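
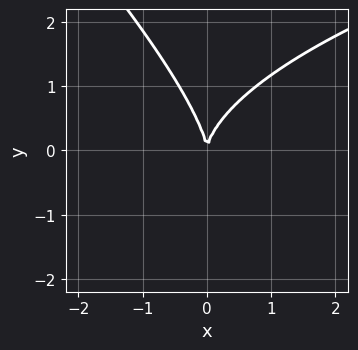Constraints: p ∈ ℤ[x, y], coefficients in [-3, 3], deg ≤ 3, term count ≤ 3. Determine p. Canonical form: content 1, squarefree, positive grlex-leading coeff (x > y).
(a) The degree is 3 — no degree-2 curve has this shape.
(b) From the axis intercepts and sections: it meets the x-axis at x = 0 (among the integer gridlines); it meets the y-axis at y = 0 (among the integer gridlines).
(c) Putting this together gives p.

x*y^2 + y^3 - 3*x^2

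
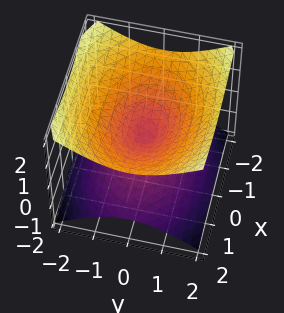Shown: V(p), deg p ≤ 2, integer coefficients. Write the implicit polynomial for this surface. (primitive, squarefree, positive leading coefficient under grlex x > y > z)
x^2 + 2*y^2 - 3*z^2

Degree: two nappes meeting at a single point; a quadric, so deg p = 2.
Symmetries: the z ↦ −z reflection is a symmetry, so z appears only in even powers; it's symmetric under y → −y, forcing even powers of y; mirror symmetry x ↦ −x ⇒ only even powers of x.
Reading off the gridlines: it meets the z-axis at z = 0 (among the integer gridlines); it crosses the y-axis at the gridline y = 0.
Matching integer coefficients to the picture gives p.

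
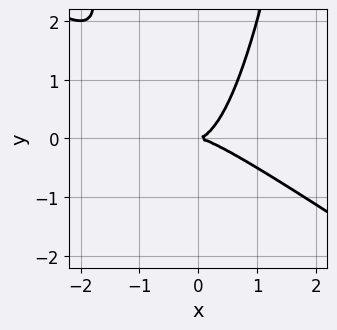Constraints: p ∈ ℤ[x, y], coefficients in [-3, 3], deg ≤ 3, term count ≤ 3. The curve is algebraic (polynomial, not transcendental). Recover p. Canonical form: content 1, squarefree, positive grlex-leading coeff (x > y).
2*x^3 + 3*x^2*y - 2*y^2

1. deg p = 3. A generic line meets the curve in up to 3 points.
2. Against the integer gridlines: it crosses the x-axis at the gridline x = 0; it meets the y-axis at y = 0 (among the integer gridlines).
3. Solving for integer coefficients yields p as stated.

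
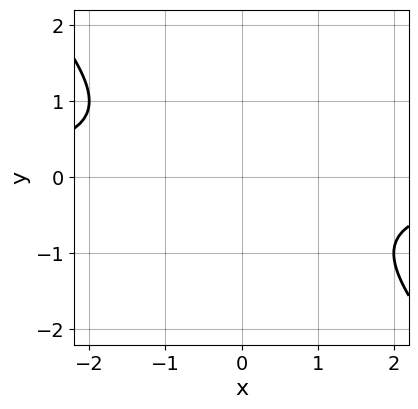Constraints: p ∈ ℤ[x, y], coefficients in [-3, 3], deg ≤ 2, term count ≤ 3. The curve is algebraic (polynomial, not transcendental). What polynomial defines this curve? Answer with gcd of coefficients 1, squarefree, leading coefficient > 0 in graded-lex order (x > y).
x*y + y^2 + 1

(a) The degree is 2 — the shape is more complex than any degree-1 curve.
(b) From the axis intercepts and sections: the curve avoids every integer y-axis point in the box; no x-intercept at any integer in the box.
(c) Solving for integer coefficients yields p as stated.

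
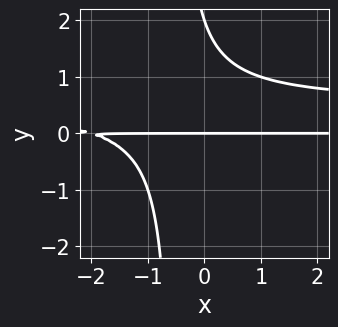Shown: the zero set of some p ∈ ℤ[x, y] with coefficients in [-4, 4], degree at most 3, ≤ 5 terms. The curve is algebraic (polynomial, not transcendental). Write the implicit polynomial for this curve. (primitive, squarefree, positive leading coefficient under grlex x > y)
2*x*y^2 - x*y + y^2 - 2*y

deg p = 3. A generic line meets the curve in up to 3 points.
Reading off the gridlines: among the integer gridlines, it crosses the y-axis at y ∈ {0, 2}; every point of the x-axis in the box is on the curve.
Solving for integer coefficients yields p as stated.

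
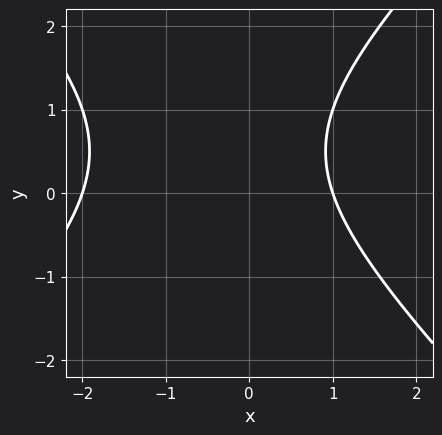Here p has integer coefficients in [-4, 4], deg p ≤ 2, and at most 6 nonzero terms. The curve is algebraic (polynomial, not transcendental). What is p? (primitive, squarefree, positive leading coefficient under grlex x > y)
(a) deg p = 2. A generic line meets the curve in up to 2 points.
(b) From the axis intercepts and sections: among the integer gridlines, it crosses the x-axis at x ∈ {-2, 1}; it misses every integer gridline on the y-axis.
(c) Putting this together gives p.

x^2 - y^2 + x + y - 2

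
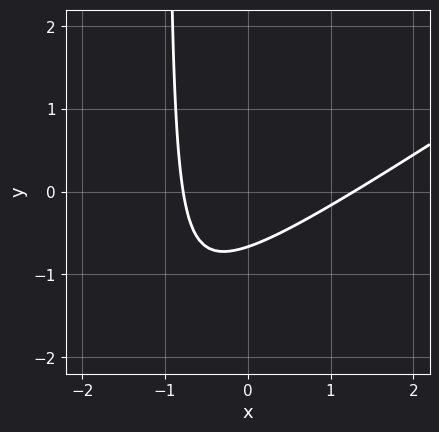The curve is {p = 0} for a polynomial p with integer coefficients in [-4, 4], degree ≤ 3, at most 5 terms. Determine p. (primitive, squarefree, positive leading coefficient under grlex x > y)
2*x^2 - 3*x*y - x - 3*y - 2

Degree: the shape is more complex than any degree-1 curve, so deg p = 2.
Putting this together gives p.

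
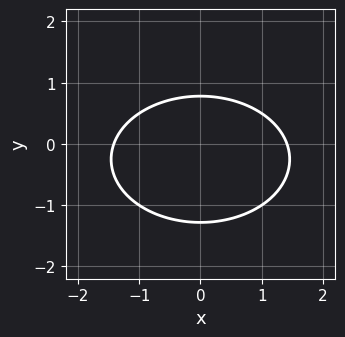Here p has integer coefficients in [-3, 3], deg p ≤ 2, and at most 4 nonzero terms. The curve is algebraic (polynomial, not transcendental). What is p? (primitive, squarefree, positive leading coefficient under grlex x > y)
(a) Degree: the shape is more complex than any degree-1 curve, so deg p = 2.
(b) Symmetries: mirror symmetry x ↦ −x ⇒ only even powers of x.
(c) Together with the visible shape, these determine p as stated.

x^2 + 2*y^2 + y - 2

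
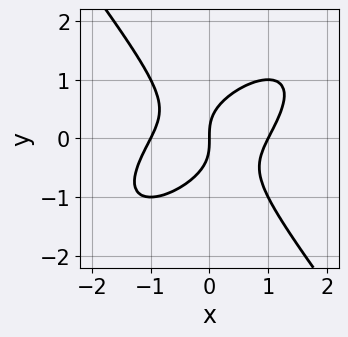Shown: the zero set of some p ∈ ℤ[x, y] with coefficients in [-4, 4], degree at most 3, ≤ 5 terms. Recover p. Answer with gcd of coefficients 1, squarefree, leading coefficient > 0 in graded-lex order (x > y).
x^3 - x^2*y + y^3 - x

(a) deg p = 3. No degree-2 curve has this shape.
(b) Checking where it meets the axes: it meets the y-axis at y = 0 (among the integer gridlines); among the integer gridlines, it crosses the x-axis at x ∈ {-1, 0, 1}.
(c) These observations pin down the coefficients.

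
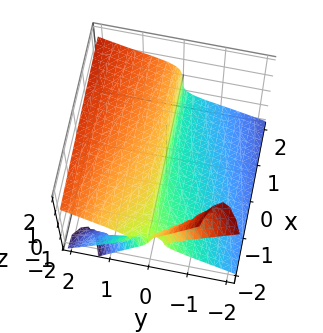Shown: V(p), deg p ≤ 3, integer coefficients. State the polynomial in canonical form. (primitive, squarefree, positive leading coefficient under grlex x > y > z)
y^3 - 2*y*z^2 - z^3 + x*y + 2*y

1. Degree: a generic line meets the surface in up to 3 points, so deg p = 3.
2. Against the integer gridlines: the visible x-axis segment lies entirely on the surface; one y-axis crossing is at y = 0; it crosses the z-axis at the gridline z = 0.
3. Solving for integer coefficients yields p as stated.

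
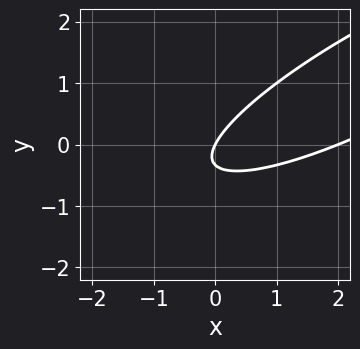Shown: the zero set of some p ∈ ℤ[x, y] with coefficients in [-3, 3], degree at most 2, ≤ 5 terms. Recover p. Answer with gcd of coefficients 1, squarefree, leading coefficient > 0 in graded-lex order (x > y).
deg p = 2.
Checking where it meets the axes: the x-axis gridline crossings are at x ∈ {0, 2}; it meets the y-axis at y = 0 (among the integer gridlines).
Assembling these constraints gives the stated polynomial.

x^2 - 3*x*y + 3*y^2 - 2*x + y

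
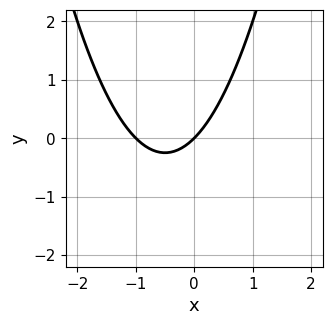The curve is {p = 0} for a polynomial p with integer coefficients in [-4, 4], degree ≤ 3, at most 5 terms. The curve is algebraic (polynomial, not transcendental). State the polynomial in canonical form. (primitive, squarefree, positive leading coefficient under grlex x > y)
1. deg p = 2. The shape is more complex than any degree-1 curve.
2. Reading off the gridlines: the x-axis gridline crossings are at x ∈ {-1, 0}; it meets the y-axis at y = 0 (among the integer gridlines).
3. Together with the visible shape, these determine p as stated.

x^2 + x - y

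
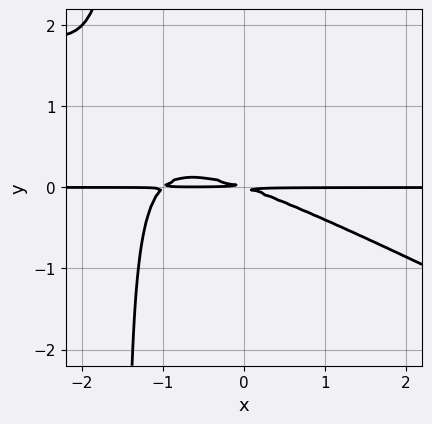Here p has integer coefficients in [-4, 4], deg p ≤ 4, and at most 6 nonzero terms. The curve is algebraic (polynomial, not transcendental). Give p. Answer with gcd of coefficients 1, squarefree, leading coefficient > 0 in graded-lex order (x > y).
(a) Degree: no degree-2 curve has this shape, so deg p = 3.
(b) From the axis intercepts and sections: every point of the x-axis in the box is on the curve.
(c) Assembling these constraints gives the stated polynomial.

x^2*y + 2*x*y^2 + x*y + 3*y^2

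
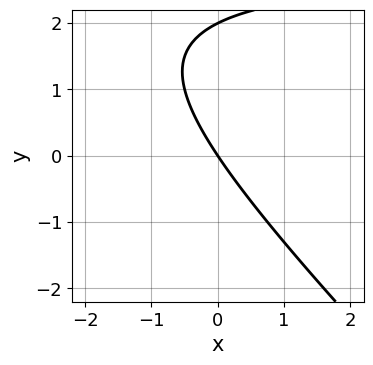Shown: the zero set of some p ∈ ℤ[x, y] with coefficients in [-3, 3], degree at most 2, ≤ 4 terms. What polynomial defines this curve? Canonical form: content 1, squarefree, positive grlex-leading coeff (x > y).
x*y + y^2 - 3*x - 2*y

deg p = 2. A generic line meets the curve in up to 2 points.
Observable constraints: it crosses the x-axis at the gridline x = 0; the y-axis gridline crossings are at y ∈ {0, 2}.
The integer polynomial consistent with all of this is the stated p.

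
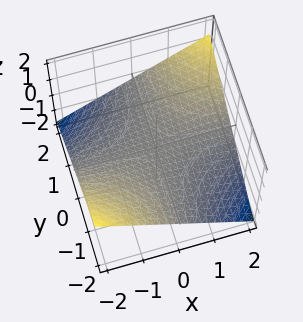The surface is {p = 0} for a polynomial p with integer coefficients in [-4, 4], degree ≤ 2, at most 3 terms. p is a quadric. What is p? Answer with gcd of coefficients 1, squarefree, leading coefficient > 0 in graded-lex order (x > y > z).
The degree is 2 — a saddle surface; a quadric.
From the visible intercepts: every point of the x-axis in the box is on the surface; it crosses the z-axis at the gridline z = 0.
Together with the visible shape, these determine p as stated.

x*y - 3*z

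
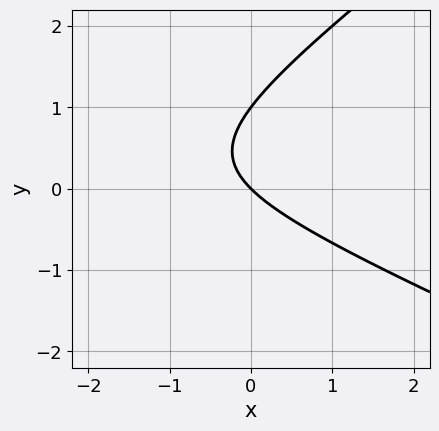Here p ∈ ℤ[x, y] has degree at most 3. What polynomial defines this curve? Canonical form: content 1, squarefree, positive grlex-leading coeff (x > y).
x^2 + x*y - 3*y^2 + 3*x + 3*y

1. deg p = 2. The shape is more complex than any degree-1 curve.
2. Against the integer gridlines: one x-axis crossing is at x = 0; among the integer gridlines, it crosses the y-axis at y ∈ {0, 1}.
3. The integer polynomial consistent with all of this is the stated p.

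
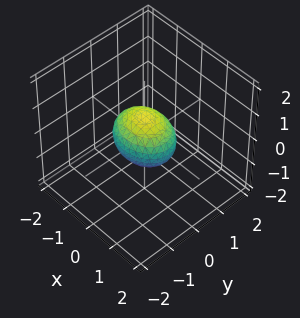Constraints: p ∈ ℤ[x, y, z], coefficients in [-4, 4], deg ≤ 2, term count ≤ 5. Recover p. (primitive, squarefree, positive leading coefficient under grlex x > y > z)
(a) The degree is 2 — bounded and convex; a quadric.
(b) Symmetries: mirror symmetry x ↦ −x ⇒ only even powers of x; mirror symmetry y ↦ −y ⇒ only even powers of y; it's symmetric under z → −z, forcing even powers of z.
(c) From the axis intercepts and sections: among the integer gridlines, it crosses the x-axis at x ∈ {-1, 1}.
(d) The integer polynomial consistent with all of this is the stated p.

2*x^2 + 3*y^2 + 3*z^2 - 2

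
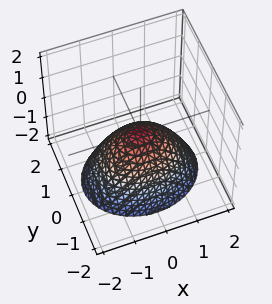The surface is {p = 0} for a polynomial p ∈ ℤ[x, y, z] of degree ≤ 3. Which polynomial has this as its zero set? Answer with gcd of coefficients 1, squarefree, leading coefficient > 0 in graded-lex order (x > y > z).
2*x^2 + 3*y^2 + 3*z

(a) The degree is 2 — a paraboloid; a quadric.
(b) Symmetries: it's symmetric under y → −y, forcing even powers of y; it's symmetric under x → −x, forcing even powers of x.
(c) Checking where it meets the axes: one z-axis crossing is at z = 0; it crosses the y-axis at the gridline y = 0.
(d) Fitting integer coefficients to these (and the overall shape) gives p.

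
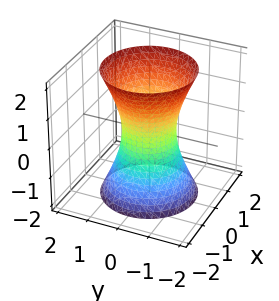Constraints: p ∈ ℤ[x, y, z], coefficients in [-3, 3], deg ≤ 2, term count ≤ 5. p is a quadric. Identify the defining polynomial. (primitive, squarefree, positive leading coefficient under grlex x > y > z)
3*x^2 + 3*y^2 - z^2 - 2

Degree: an hourglass — one-sheet hyperboloid; a quadric, so deg p = 2.
Symmetries: the z ↦ −z reflection is a symmetry, so z appears only in even powers; rotational symmetry about the z-axis ⇒ p depends on x, y only through x² + y².
From the visible intercepts: a circular section at z = -2 has radius between 1 and 2; no z-intercept at any integer in the box.
Together with the visible shape, these determine p as stated.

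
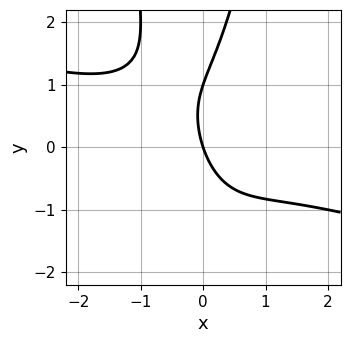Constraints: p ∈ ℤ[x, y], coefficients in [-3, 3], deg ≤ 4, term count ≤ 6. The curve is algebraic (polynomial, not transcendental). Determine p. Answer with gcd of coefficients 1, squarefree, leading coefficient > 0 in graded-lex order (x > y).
(a) Degree: the shape is more complex than any degree-2 curve, so deg p = 3.
(b) Against the integer gridlines: the y-axis gridline crossings are at y ∈ {0, 1}; it meets the x-axis at x = 0 (among the integer gridlines).
(c) Putting this together gives p.

x^3 + 3*x^2*y - y^2 + 3*x + y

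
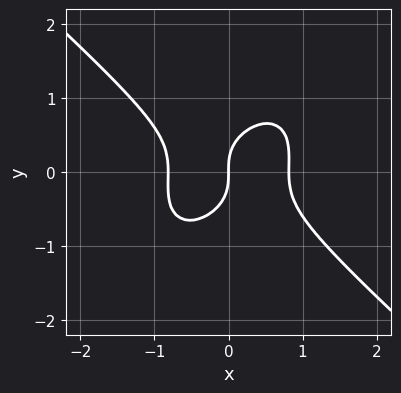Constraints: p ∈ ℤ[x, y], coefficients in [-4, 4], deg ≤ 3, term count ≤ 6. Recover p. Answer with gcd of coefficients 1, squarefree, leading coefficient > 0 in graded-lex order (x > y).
3*x^3 - x*y^2 + 3*y^3 - 2*x

First, the degree is 3 — no degree-2 curve has this shape.
Next, against the integer gridlines: one x-axis crossing is at x = 0; it meets the y-axis at y = 0 (among the integer gridlines).
Finally, the integer polynomial consistent with all of this is the stated p.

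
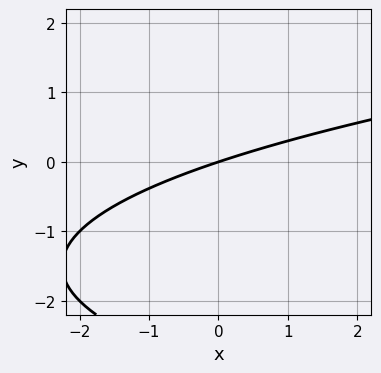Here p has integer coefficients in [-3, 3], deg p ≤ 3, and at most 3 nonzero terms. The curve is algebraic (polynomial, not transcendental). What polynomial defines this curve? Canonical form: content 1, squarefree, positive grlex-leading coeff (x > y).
1. The degree is 2 — a generic line meets the curve in up to 2 points.
2. Against the integer gridlines: it crosses the y-axis at the gridline y = 0; it meets the x-axis at x = 0 (among the integer gridlines).
3. Solving for integer coefficients yields p as stated.

y^2 - x + 3*y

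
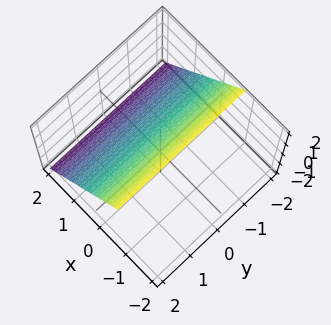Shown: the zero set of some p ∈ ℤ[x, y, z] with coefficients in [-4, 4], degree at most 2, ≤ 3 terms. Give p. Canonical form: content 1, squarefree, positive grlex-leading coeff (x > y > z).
3*x + 2*z - 2

(a) Degree: the surface is flat (a plane), so deg p = 1.
(b) Checking where it meets the axes: it misses every integer gridline on the y-axis; it crosses the z-axis at the gridline z = 1.
(c) Matching integer coefficients to the picture gives p.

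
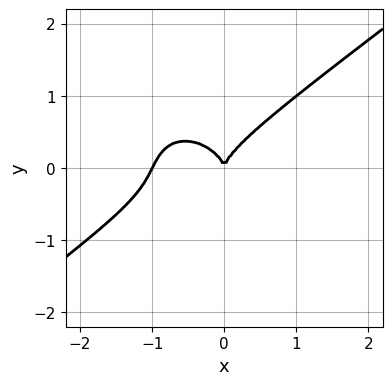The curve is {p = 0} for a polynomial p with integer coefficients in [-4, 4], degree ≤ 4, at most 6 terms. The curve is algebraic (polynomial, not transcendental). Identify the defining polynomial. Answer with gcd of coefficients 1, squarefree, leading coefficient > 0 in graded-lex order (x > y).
(a) Degree: a generic line meets the curve in up to 3 points, so deg p = 3.
(b) Observable constraints: it meets the y-axis at y = 0 (among the integer gridlines); among the integer gridlines, it crosses the x-axis at x ∈ {-1, 0}.
(c) Putting this together gives p.

2*x^3 - x^2*y - 3*y^3 + 2*x^2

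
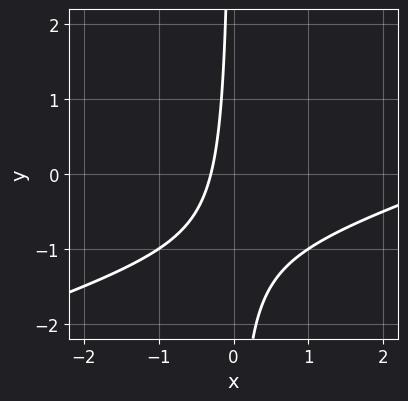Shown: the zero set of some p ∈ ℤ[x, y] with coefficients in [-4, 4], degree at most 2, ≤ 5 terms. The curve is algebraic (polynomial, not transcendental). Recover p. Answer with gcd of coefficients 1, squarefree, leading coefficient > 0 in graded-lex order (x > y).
x^2 - 3*x*y - 3*x - 1

(a) Degree: the shape is more complex than any degree-1 curve, so deg p = 2.
(b) Checking where it meets the axes: no y-intercept at any integer in the box.
(c) These observations pin down the coefficients.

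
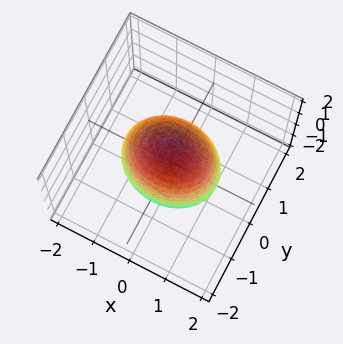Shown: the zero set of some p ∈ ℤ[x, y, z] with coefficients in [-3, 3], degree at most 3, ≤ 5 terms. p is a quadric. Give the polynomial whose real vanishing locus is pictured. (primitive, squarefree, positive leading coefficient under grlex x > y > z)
(a) Degree: a closed, bounded, convex surface; a quadric, so deg p = 2.
(b) Symmetries: the y ↦ −y reflection is a symmetry, so y appears only in even powers; mirror symmetry x ↦ −x ⇒ only even powers of x; mirror symmetry z ↦ −z ⇒ only even powers of z.
(c) Reading off the gridlines: the y-axis gridline crossings are at y ∈ {-1, 1}.
(d) The integer polynomial consistent with all of this is the stated p.

2*x^2 + 3*y^2 + z^2 - 3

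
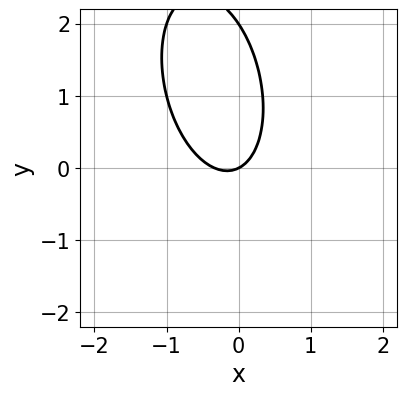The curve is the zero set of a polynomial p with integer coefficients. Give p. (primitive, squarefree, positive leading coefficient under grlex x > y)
1. Degree: no degree-1 curve has this shape, so deg p = 2.
2. Reading off the gridlines: it crosses the x-axis at the gridline x = 0; among the integer gridlines, it crosses the y-axis at y ∈ {0, 2}.
3. Putting this together gives p.

3*x^2 + x*y + y^2 + x - 2*y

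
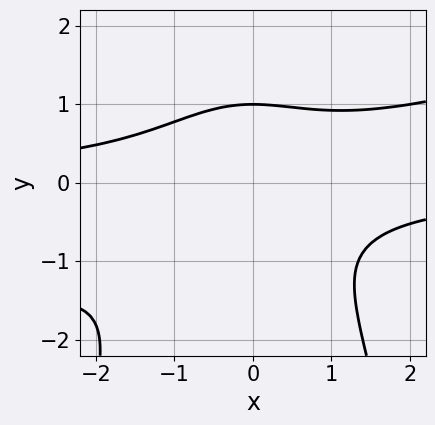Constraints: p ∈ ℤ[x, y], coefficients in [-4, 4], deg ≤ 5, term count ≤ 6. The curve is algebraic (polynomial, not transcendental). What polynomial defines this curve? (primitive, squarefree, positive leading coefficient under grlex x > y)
x^3*y - 3*x^2*y^2 - 3*y^3 + x^2 + 3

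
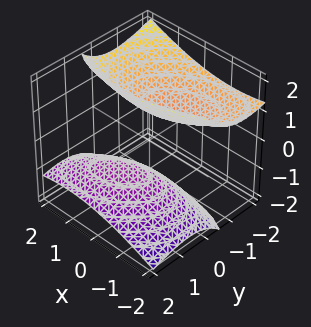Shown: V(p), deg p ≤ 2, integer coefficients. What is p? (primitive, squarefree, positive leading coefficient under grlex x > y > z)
First, I count 2 distinct pieces. They look like related sheets of one shape, so recover p as a whole.
Next, degree: no degree-1 surface has this shape, so deg p = 2.
Next, observable constraints: among the integer gridlines, it crosses the z-axis at z ∈ {-1, 1}; no y-intercept at any integer in the box; no x-intercept at any integer in the box.
Finally, matching integer coefficients to the picture gives p.

x^2 - x*y + 2*y^2 + 3*y*z - 2*z^2 + 2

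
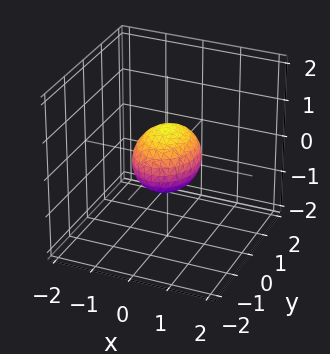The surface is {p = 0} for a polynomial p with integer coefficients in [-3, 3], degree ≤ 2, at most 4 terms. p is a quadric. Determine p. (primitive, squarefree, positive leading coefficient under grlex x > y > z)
Degree: bounded and convex; a quadric, so deg p = 2.
Symmetries: the x ↦ −x reflection is a symmetry, so x appears only in even powers; it's symmetric under z → −z, forcing even powers of z; the y ↦ −y reflection is a symmetry, so y appears only in even powers.
Against the integer gridlines: the y-axis gridline crossings are at y ∈ {-1, 1}.
Solving for integer coefficients yields p as stated.

3*x^2 + 2*y^2 + 3*z^2 - 2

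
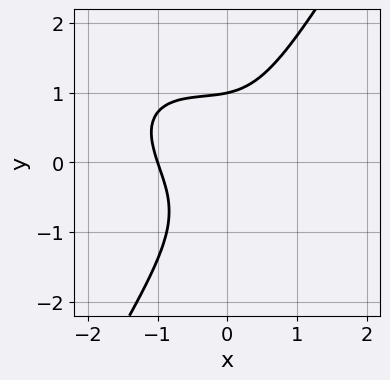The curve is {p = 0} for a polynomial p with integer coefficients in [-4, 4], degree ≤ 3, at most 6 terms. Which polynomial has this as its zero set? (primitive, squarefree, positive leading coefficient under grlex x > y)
(a) Degree: no degree-2 curve has this shape, so deg p = 3.
(b) Checking where it meets the axes: it meets the x-axis at x = -1 (among the integer gridlines); it crosses the y-axis at the gridline y = 1.
(c) The integer polynomial consistent with all of this is the stated p.

3*x^3 + 3*x^2*y + 2*x*y^2 - 3*y^3 + 3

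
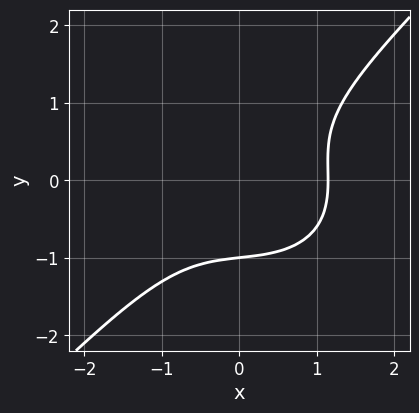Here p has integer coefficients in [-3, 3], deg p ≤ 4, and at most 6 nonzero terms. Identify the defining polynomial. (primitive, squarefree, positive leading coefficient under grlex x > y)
2*x^3 + x*y^2 - 3*y^3 - 3

deg p = 3. The shape is more complex than any degree-2 curve.
From the visible intercepts: it meets the y-axis at y = -1 (among the integer gridlines).
Solving for integer coefficients yields p as stated.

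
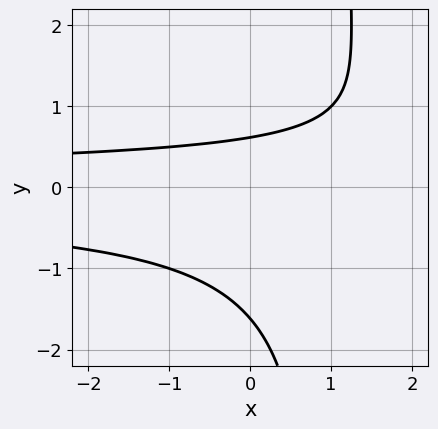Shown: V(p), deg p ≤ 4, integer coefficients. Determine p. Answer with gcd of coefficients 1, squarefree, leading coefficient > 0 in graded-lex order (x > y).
1. deg p = 3. No degree-2 curve has this shape.
2. Reading off the gridlines: the curve avoids every integer x-axis point in the box.
3. Fitting integer coefficients to these (and the overall shape) gives p.

x*y^2 - y^2 - y + 1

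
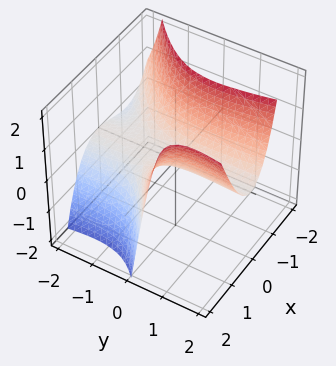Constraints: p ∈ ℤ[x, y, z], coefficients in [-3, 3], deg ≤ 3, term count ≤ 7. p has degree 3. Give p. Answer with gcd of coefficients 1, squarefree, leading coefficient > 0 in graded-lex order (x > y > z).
2*x^3 - 3*x^2*y + y^2*z - 3*x^2 + 2*z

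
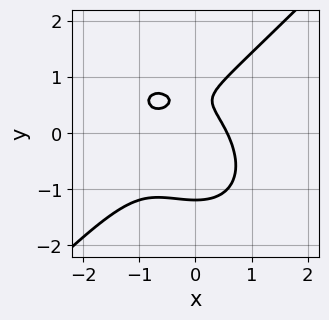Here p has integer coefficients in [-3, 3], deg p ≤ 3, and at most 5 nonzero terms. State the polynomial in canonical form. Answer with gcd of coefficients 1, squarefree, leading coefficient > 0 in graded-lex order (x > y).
Degree: a generic line meets the curve in up to 3 points, so deg p = 3.
Matching integer coefficients to the picture gives p.

2*x^3 - 2*y^3 + 2*x^2 + 2*y - 1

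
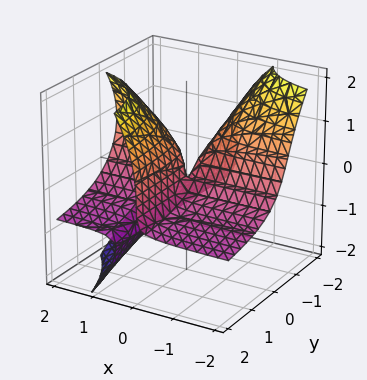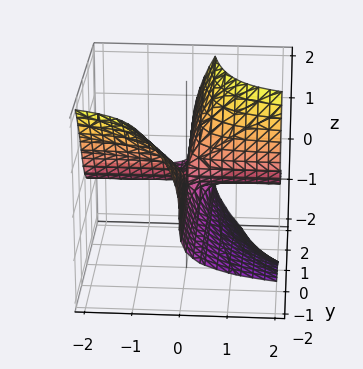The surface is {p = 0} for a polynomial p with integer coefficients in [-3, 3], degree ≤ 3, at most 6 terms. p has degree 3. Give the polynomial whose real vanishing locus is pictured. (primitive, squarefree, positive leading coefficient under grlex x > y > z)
2*x*y*z - z^3 + 2*x*y + 2*x*z

1. Degree: the shape is more complex than any degree-2 surface, so deg p = 3.
2. From the visible intercepts: the visible y-axis segment lies entirely on the surface; every point of the x-axis in the box is on the surface.
3. Solving for integer coefficients yields p as stated.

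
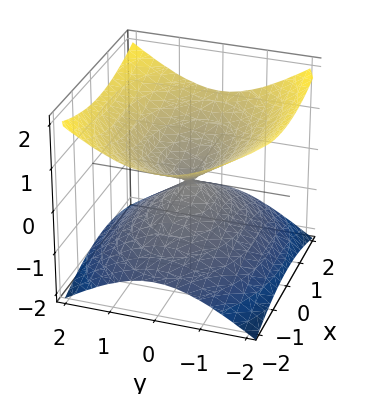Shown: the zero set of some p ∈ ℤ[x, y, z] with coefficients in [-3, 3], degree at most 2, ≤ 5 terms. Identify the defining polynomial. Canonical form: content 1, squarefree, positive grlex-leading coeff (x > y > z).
x^2 + 2*y^2 - 3*z^2

1. deg p = 2. A double cone through the origin; a quadric.
2. Symmetries: the z ↦ −z reflection is a symmetry, so z appears only in even powers; mirror symmetry y ↦ −y ⇒ only even powers of y; the x ↦ −x reflection is a symmetry, so x appears only in even powers.
3. From the axis intercepts and sections: one y-axis crossing is at y = 0; it meets the x-axis at x = 0 (among the integer gridlines); it crosses the z-axis at the gridline z = 0.
4. The integer polynomial consistent with all of this is the stated p.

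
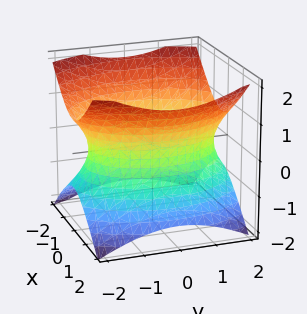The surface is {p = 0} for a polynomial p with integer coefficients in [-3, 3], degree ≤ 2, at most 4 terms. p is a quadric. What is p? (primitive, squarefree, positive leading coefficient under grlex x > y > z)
2*x^2 + y^2 - 2*z^2 - 3

deg p = 2.
Symmetries: mirror symmetry x ↦ −x ⇒ only even powers of x; the z ↦ −z reflection is a symmetry, so z appears only in even powers; the y ↦ −y reflection is a symmetry, so y appears only in even powers.
Checking where it meets the axes: it misses every integer gridline on the z-axis.
These observations pin down the coefficients.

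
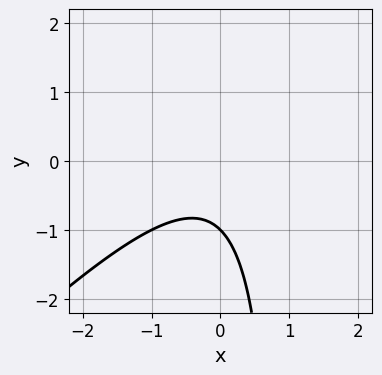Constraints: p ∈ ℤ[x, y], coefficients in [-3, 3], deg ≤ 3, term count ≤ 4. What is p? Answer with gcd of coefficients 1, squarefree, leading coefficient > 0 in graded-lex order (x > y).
x^2 - x*y + y + 1

First, deg p = 2. The shape is more complex than any degree-1 curve.
Then, checking where it meets the axes: it meets the y-axis at y = -1 (among the integer gridlines); no x-intercept at any integer in the box.
Finally, the integer polynomial consistent with all of this is the stated p.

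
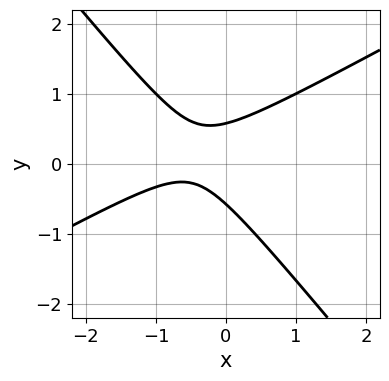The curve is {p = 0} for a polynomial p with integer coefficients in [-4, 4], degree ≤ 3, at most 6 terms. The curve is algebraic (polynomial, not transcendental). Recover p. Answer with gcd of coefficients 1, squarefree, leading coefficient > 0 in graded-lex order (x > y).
2*x^2 - 2*x*y - 3*y^2 + 2*x + 1

1. The degree is 2 — a generic line meets the curve in up to 2 points.
2. Observable constraints: no x-intercept at any integer in the box.
3. Fitting integer coefficients to these (and the overall shape) gives p.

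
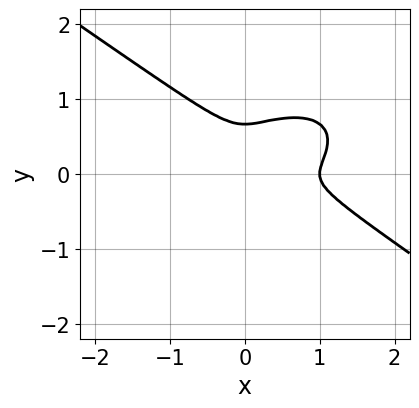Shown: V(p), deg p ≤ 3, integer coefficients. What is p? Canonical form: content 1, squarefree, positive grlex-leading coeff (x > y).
x^3 + 3*y^3 - x^2 - 2*y^2

(a) The degree is 3 — a generic line meets the curve in up to 3 points.
(b) Against the integer gridlines: it meets the x-axis at x = 1 (among the integer gridlines).
(c) These observations pin down the coefficients.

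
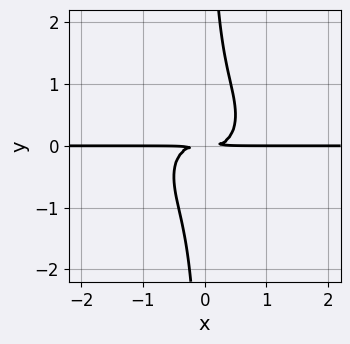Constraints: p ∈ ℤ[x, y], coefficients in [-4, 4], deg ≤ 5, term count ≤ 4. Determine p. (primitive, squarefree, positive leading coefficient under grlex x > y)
2*x^3*y + 2*x*y^3 - y^2

1. The degree is 4 — no degree-3 curve has this shape.
2. Against the integer gridlines: the visible x-axis segment lies entirely on the curve.
3. Together with the visible shape, these determine p as stated.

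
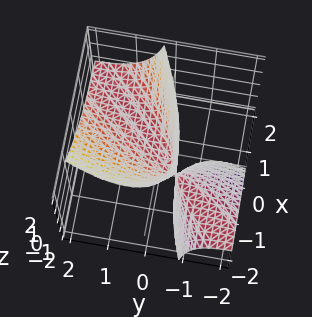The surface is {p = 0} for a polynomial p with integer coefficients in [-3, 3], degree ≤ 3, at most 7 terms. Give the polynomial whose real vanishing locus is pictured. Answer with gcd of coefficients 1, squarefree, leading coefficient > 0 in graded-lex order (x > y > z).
x^2 - 2*x*y + y^2 - 2*y*z - z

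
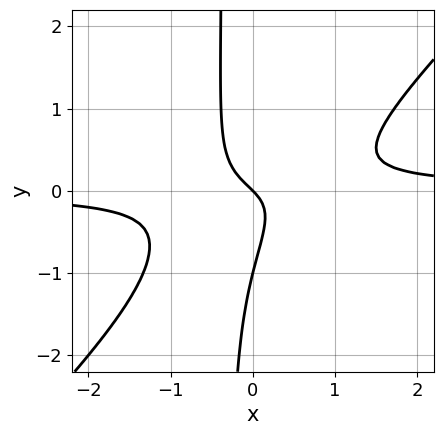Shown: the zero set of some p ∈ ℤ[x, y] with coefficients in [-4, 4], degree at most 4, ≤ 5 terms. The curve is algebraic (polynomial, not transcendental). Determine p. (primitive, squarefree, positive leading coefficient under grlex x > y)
3*x^2*y - 3*x*y^2 - y^2 - x - y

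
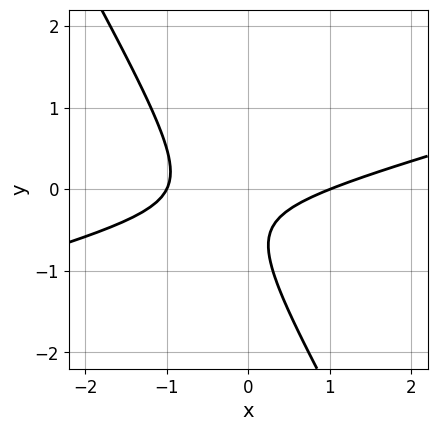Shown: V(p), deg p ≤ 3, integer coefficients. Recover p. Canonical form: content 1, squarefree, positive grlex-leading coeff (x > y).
x^2 - 3*x*y - 2*y^2 - 2*y - 1

(a) Degree: the shape is more complex than any degree-1 curve, so deg p = 2.
(b) Checking where it meets the axes: the x-axis gridline crossings are at x ∈ {-1, 1}; it misses every integer gridline on the y-axis.
(c) Putting this together gives p.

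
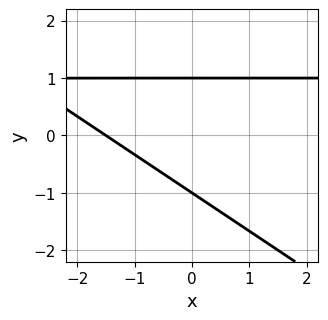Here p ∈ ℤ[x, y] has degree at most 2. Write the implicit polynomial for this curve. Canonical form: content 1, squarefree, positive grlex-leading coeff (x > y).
2*x*y + 3*y^2 - 2*x - 3

Degree: the shape is more complex than any degree-1 curve, so deg p = 2.
Against the integer gridlines: among the integer gridlines, it crosses the y-axis at y ∈ {-1, 1}.
Solving for integer coefficients yields p as stated.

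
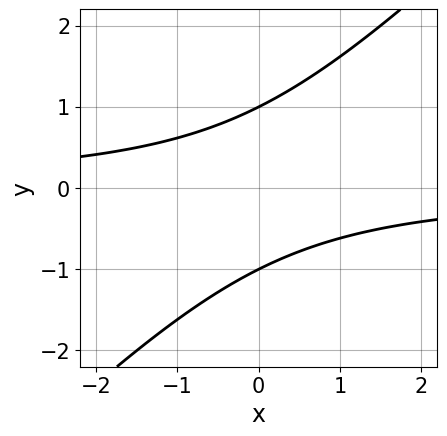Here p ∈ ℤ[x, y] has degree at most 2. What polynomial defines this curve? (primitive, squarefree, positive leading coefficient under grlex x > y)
x*y - y^2 + 1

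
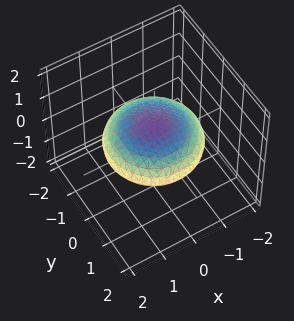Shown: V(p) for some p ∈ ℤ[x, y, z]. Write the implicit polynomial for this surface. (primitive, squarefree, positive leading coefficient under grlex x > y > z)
Degree: a closed, bounded, convex surface; a quadric, so deg p = 2.
Symmetries: the z ↦ −z reflection is a symmetry, so z appears only in even powers; the surface is invariant under rotation about z: p = q(x² + y², z).
Observable constraints: a circular section at z = 0 has radius between 1 and 2.
Fitting integer coefficients to these (and the overall shape) gives p.

x^2 + y^2 + 3*z^2 - 2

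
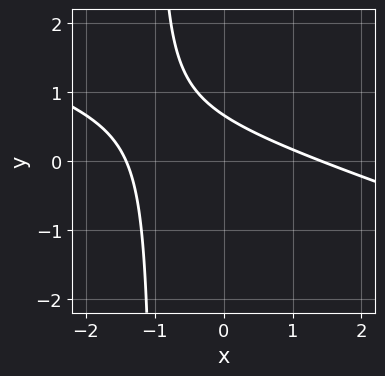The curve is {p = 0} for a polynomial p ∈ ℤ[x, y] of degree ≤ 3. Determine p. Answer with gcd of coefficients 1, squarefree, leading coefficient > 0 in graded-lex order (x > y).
x^2 + 3*x*y + 3*y - 2

Degree: a generic line meets the curve in up to 2 points, so deg p = 2.
The integer polynomial consistent with all of this is the stated p.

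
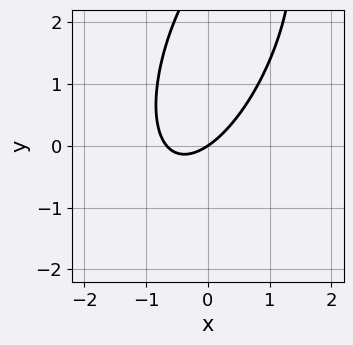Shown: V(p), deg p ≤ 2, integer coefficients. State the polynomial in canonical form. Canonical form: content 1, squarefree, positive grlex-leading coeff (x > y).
First, the degree is 2 — a generic line meets the curve in up to 2 points.
Next, from the visible intercepts: one y-axis crossing is at y = 0; it meets the x-axis at x = 0 (among the integer gridlines).
Finally, assembling these constraints gives the stated polynomial.

3*x^2 - 2*x*y + y^2 + 2*x - 3*y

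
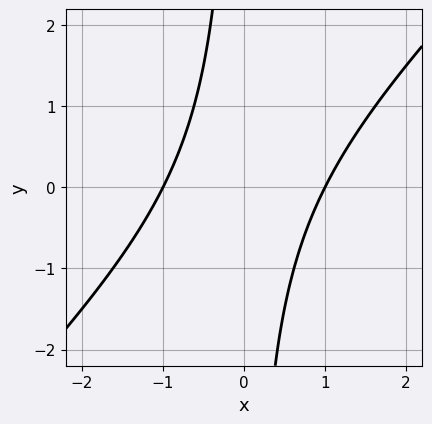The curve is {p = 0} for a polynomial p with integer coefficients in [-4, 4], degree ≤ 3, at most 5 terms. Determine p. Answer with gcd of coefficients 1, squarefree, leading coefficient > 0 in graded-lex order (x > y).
First, degree: no degree-1 curve has this shape, so deg p = 2.
Next, against the integer gridlines: no y-intercept at any integer in the box; among the integer gridlines, it crosses the x-axis at x ∈ {-1, 1}.
Finally, putting this together gives p.

x^2 - x*y - 1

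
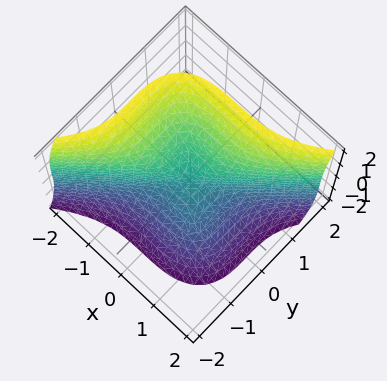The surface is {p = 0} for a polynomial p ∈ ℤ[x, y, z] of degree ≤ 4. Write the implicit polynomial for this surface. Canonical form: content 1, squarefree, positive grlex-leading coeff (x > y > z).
First, degree: no degree-2 surface has this shape, so deg p = 3.
Then, observable constraints: one x-axis crossing is at x = 0; one y-axis crossing is at y = 0; one z-axis crossing is at z = 0.
Finally, fitting integer coefficients to these (and the overall shape) gives p.

2*x^3 - 3*y^3 + z^3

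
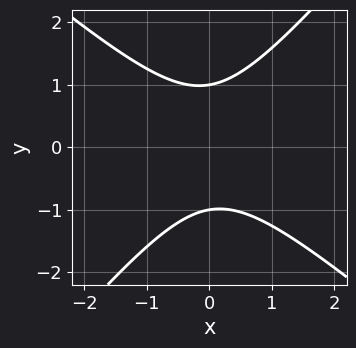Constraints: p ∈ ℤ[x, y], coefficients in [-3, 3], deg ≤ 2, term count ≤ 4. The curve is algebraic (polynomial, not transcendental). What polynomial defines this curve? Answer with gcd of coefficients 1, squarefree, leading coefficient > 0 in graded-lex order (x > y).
The degree is 2 — a generic line meets the curve in up to 2 points.
Reading off the gridlines: among the integer gridlines, it crosses the y-axis at y ∈ {-1, 1}; it misses every integer gridline on the x-axis.
Matching integer coefficients to the picture gives p.

3*x^2 + x*y - 3*y^2 + 3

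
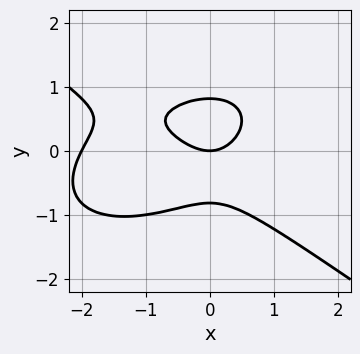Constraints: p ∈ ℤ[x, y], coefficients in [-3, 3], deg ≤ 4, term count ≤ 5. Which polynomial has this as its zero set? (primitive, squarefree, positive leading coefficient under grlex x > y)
x^3 + 3*y^3 + 2*x^2 - 2*y

Degree: a generic line meets the curve in up to 3 points, so deg p = 3.
Checking where it meets the axes: among the integer gridlines, it crosses the x-axis at x ∈ {-2, 0}; it crosses the y-axis at the gridline y = 0.
Putting this together gives p.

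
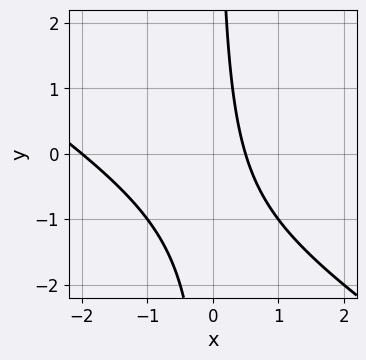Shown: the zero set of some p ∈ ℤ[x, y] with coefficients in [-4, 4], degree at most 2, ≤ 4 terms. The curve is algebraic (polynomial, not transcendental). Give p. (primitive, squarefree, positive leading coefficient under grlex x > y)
(a) Degree: a generic line meets the curve in up to 2 points, so deg p = 2.
(b) Checking where it meets the axes: it misses every integer gridline on the y-axis; one x-axis crossing is at x = -2.
(c) The integer polynomial consistent with all of this is the stated p.

2*x^2 + 3*x*y + 3*x - 2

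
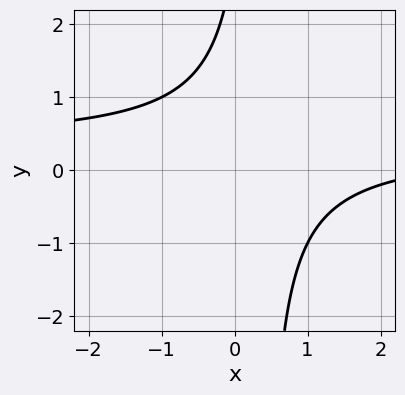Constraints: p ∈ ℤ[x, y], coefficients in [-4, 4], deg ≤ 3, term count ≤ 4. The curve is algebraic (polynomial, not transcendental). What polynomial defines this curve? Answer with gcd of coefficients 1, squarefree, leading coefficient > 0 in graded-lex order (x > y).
3*x*y - x - y + 3

deg p = 2. The shape is more complex than any degree-1 curve.
From the visible intercepts: the curve avoids every integer y-axis point in the box; it misses every integer gridline on the x-axis.
Matching integer coefficients to the picture gives p.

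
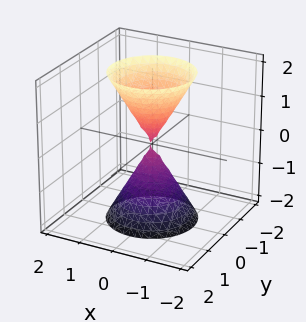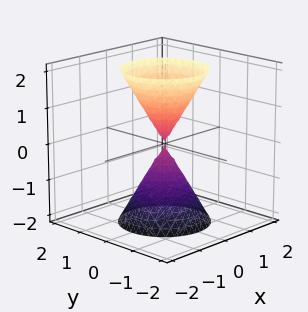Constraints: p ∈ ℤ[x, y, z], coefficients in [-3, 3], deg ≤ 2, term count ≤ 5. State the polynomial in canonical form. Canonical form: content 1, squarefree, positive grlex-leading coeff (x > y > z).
3*x^2 + 3*y^2 - z^2

First, the picture has 2 separate pieces.
Then, deg p = 2.
Then, symmetry: the z-axis is an axis of rotation, so x and y enter only as x² + y²; mirror symmetry z ↦ −z ⇒ only even powers of z.
Next, reading off the gridlines: a circular section at z = -2 has radius between 1 and 2; one y-axis crossing is at y = 0; it crosses the z-axis at the gridline z = 0.
Finally, together with the visible shape, these determine p as stated.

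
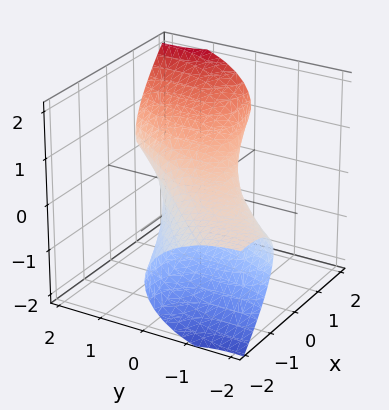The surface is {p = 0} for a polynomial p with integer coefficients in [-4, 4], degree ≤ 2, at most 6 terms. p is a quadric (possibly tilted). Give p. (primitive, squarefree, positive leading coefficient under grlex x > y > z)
x^2 - 2*x*y - 3*x*z + y^2 + 3*z^2 - 1

(a) Degree: no degree-1 surface has this shape, so deg p = 2.
(b) Observable constraints: the x-axis gridline crossings are at x ∈ {-1, 1}; among the integer gridlines, it crosses the y-axis at y ∈ {-1, 1}.
(c) Putting this together gives p.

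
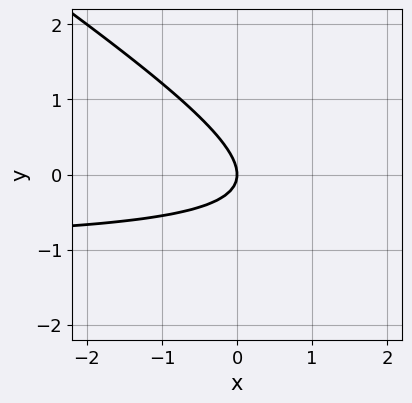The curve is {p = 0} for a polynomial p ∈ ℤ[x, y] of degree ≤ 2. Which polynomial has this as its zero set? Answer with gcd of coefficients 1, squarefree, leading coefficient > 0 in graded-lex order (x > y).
First, the degree is 2 — a generic line meets the curve in up to 2 points.
Next, checking where it meets the axes: it crosses the x-axis at the gridline x = 0; it crosses the y-axis at the gridline y = 0.
Finally, these observations pin down the coefficients.

2*x*y + 3*y^2 + 2*x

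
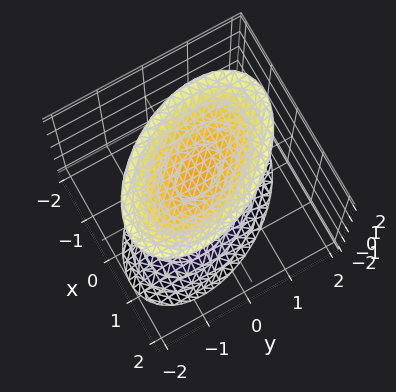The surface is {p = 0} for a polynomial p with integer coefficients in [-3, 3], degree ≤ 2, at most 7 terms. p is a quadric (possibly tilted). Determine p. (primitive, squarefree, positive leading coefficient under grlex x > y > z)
3*x^2 + 2*x*y + 2*y^2 - 2*z^2 + 3

(a) I count 2 distinct pieces.
(b) Degree: the shape is more complex than any degree-1 surface, so deg p = 2.
(c) From the visible intercepts: the surface avoids every integer y-axis point in the box; no x-intercept at any integer in the box.
(d) These observations pin down the coefficients.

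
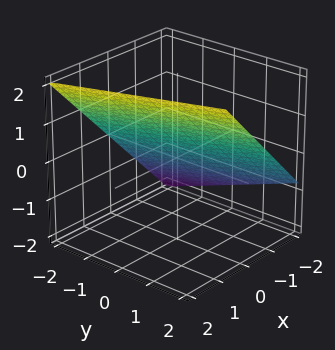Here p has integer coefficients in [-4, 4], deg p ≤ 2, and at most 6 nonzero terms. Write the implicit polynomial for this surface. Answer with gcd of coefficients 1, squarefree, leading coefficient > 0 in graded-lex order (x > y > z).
First, the degree is 1 — the surface is flat (a plane).
Next, against the integer gridlines: one y-axis crossing is at y = -2.
Finally, the integer polynomial consistent with all of this is the stated p.

3*x + y - 3*z + 2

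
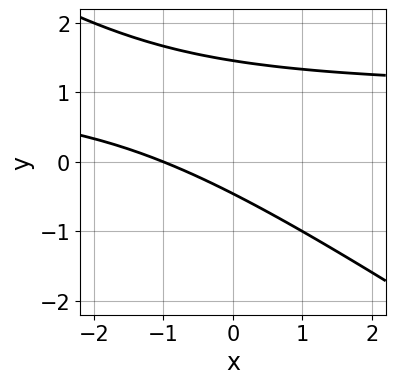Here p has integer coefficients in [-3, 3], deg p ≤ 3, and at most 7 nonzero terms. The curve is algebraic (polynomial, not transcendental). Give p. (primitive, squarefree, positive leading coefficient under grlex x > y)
The degree is 2 — no degree-1 curve has this shape.
Checking where it meets the axes: it crosses the x-axis at the gridline x = -1.
Matching integer coefficients to the picture gives p.

2*x*y + 3*y^2 - 2*x - 3*y - 2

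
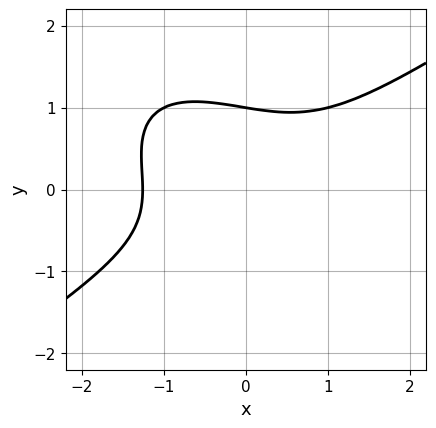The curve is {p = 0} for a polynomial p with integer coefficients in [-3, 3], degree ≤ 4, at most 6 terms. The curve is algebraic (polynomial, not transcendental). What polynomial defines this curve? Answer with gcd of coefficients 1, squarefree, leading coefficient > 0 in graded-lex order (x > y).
x^3 - x*y^2 - 2*y^3 + 2

1. Degree: no degree-2 curve has this shape, so deg p = 3.
2. Against the integer gridlines: it meets the y-axis at y = 1 (among the integer gridlines).
3. These observations pin down the coefficients.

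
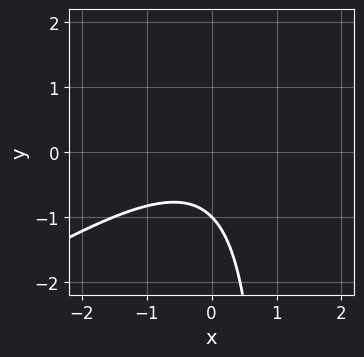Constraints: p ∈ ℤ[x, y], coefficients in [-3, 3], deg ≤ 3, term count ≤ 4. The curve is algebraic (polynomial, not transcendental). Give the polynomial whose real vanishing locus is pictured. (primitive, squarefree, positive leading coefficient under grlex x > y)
(a) Degree: a generic line meets the curve in up to 2 points, so deg p = 2.
(b) Against the integer gridlines: one y-axis crossing is at y = -1; no x-intercept at any integer in the box.
(c) Putting this together gives p.

2*x^2 - 3*x*y + 3*y + 3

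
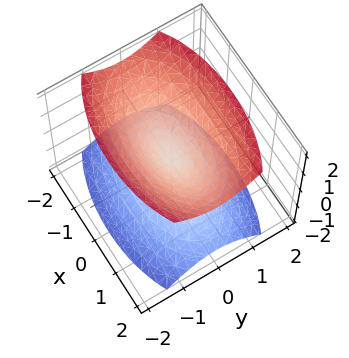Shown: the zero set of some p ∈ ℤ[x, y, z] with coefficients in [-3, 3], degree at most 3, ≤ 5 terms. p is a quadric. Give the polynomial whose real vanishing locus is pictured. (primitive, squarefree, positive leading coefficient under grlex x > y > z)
1. The picture has 2 separate pieces. They look like related sheets of one shape, so recover p as a whole.
2. The degree is 2 — two nappes meeting at a single point; a quadric.
3. Symmetries: the y ↦ −y reflection is a symmetry, so y appears only in even powers; mirror symmetry z ↦ −z ⇒ only even powers of z; the x ↦ −x reflection is a symmetry, so x appears only in even powers.
4. Observable constraints: one y-axis crossing is at y = 0; it crosses the x-axis at the gridline x = 0; it crosses the z-axis at the gridline z = 0.
5. Putting this together gives p.

x^2 + 3*y^2 - 2*z^2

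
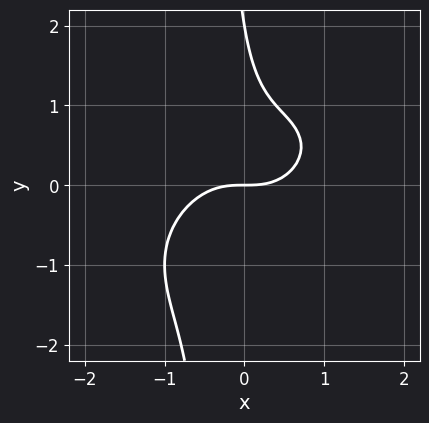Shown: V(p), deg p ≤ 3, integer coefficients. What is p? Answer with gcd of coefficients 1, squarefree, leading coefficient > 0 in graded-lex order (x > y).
1. Degree: no degree-2 curve has this shape, so deg p = 3.
2. Reading off the gridlines: it crosses the x-axis at the gridline x = 0; the y-axis gridline crossings are at y ∈ {0, 2}.
3. Solving for integer coefficients yields p as stated.

2*x^3 - 2*x^2*y + 3*x*y^2 + y^2 - 2*y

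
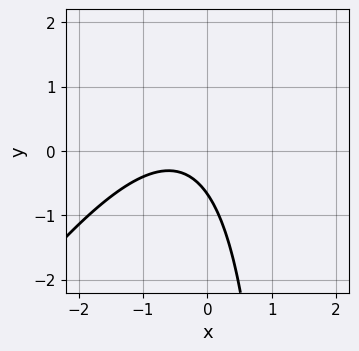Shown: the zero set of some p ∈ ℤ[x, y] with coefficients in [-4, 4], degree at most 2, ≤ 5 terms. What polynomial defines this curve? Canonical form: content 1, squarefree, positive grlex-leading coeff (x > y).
3*x^2 - 2*x*y + 3*x + 3*y + 2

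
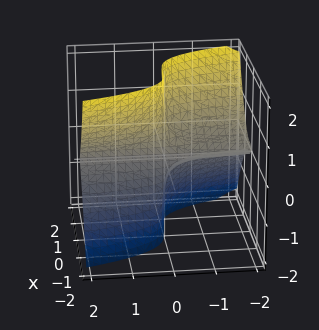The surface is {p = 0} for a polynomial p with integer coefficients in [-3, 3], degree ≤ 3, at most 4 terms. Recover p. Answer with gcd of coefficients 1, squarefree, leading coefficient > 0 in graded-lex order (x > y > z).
3*x^3 + 2*y*z^2 - 3*x^2 + x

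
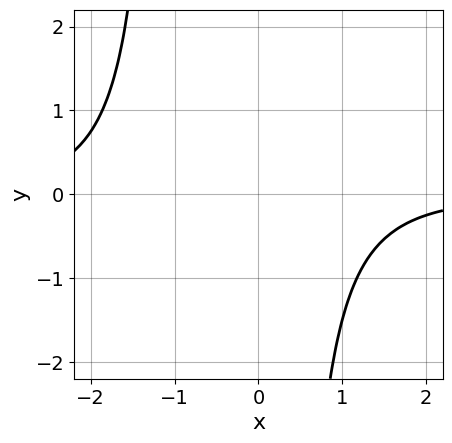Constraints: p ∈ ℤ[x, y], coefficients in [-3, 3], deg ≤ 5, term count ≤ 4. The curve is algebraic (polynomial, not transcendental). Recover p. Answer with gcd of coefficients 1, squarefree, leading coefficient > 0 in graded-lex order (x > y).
1. Degree: the shape is more complex than any degree-3 curve, so deg p = 4.
2. Against the integer gridlines: no x-intercept at any integer in the box; it misses every integer gridline on the y-axis.
3. These observations pin down the coefficients.

x^3*y + x^2*y + 3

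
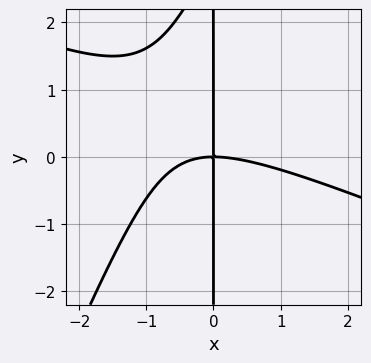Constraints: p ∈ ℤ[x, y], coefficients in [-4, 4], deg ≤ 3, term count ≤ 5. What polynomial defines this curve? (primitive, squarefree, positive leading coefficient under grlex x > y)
The degree is 3 — the shape is more complex than any degree-2 curve.
Checking where it meets the axes: it crosses the x-axis at the gridline x = 0; every point of the y-axis in the box is on the curve.
Fitting integer coefficients to these (and the overall shape) gives p.

x^3 + 2*x^2*y - x*y^2 + 3*x*y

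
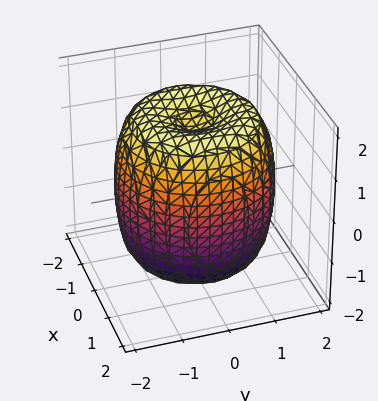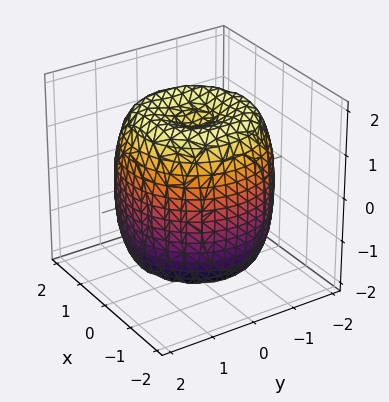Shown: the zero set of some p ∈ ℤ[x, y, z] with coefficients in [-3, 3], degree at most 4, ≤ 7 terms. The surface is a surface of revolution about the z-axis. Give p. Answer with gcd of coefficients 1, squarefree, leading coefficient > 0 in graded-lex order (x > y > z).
x^4 + 2*x^2*y^2 + y^4 - 2*x^2 - 2*y^2 + z^2 - 2

The degree is 4 — a generic line meets the surface in up to 4 points.
By symmetry, every cross-section ⟂ z is a circle, so x, y appear only via x² + y².
Reading off the gridlines: a circular section at z = 0 has radius between 1 and 2.
These observations pin down the coefficients.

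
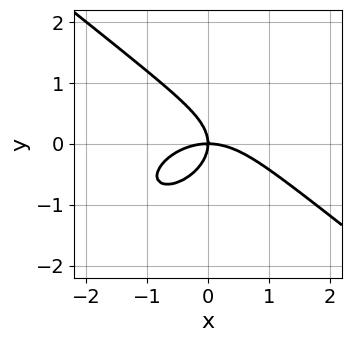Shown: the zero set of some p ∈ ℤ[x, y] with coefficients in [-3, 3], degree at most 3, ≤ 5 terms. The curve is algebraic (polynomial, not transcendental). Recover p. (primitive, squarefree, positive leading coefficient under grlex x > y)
First, the degree is 3 — a generic line meets the curve in up to 3 points.
Next, observable constraints: it meets the x-axis at x = 0 (among the integer gridlines); one y-axis crossing is at y = 0.
Finally, fitting integer coefficients to these (and the overall shape) gives p.

x^3 + 2*y^3 + 2*x*y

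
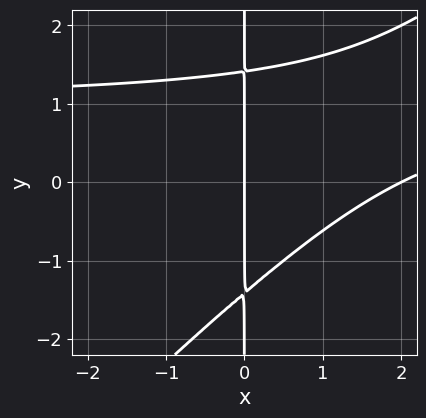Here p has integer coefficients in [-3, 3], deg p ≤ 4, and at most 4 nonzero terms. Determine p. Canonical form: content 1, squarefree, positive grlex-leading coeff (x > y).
Degree: the shape is more complex than any degree-2 curve, so deg p = 3.
From the visible intercepts: every point of the y-axis in the box is on the curve; among the integer gridlines, it crosses the x-axis at x ∈ {0, 2}.
These observations pin down the coefficients.

x^2*y - x*y^2 - x^2 + 2*x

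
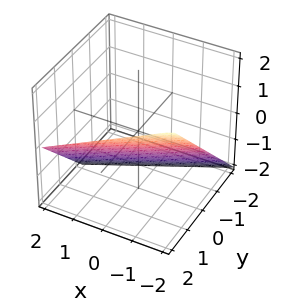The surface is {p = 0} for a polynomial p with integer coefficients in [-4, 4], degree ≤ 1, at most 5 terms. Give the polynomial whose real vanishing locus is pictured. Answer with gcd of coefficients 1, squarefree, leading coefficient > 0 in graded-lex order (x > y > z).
x - 2*y + 2*z + 2

1. deg p = 1. The surface is flat (a plane).
2. From the visible intercepts: it meets the x-axis at x = -2 (among the integer gridlines); it crosses the y-axis at the gridline y = 1; one z-axis crossing is at z = -1.
3. Solving for integer coefficients yields p as stated.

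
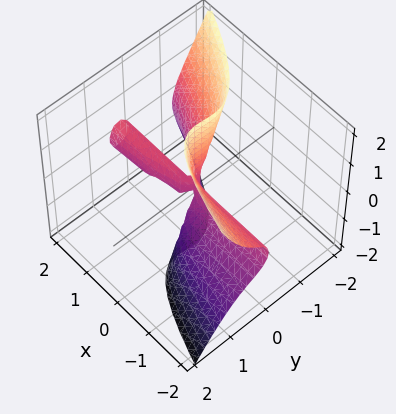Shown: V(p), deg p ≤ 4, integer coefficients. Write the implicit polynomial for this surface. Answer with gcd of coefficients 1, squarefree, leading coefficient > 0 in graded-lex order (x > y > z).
x*y^2 + x*z^2 + 3*y^3 + y^2*z - x*y

Degree: no degree-2 surface has this shape, so deg p = 3.
Checking where it meets the axes: every point of the z-axis in the box is on the surface; every point of the x-axis in the box is on the surface.
Putting this together gives p.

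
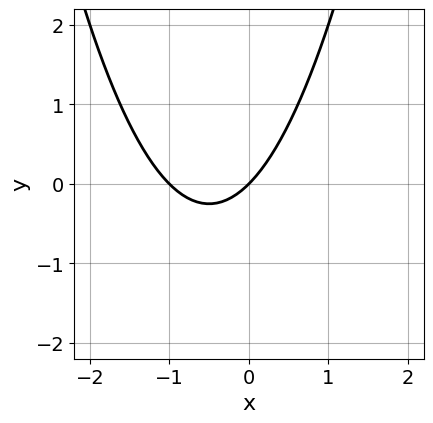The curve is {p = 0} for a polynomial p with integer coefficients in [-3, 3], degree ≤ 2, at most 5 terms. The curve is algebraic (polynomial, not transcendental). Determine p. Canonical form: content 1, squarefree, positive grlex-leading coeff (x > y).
x^2 + x - y

First, deg p = 2. No degree-1 curve has this shape.
Then, against the integer gridlines: it meets the y-axis at y = 0 (among the integer gridlines); the x-axis gridline crossings are at x ∈ {-1, 0}.
Finally, assembling these constraints gives the stated polynomial.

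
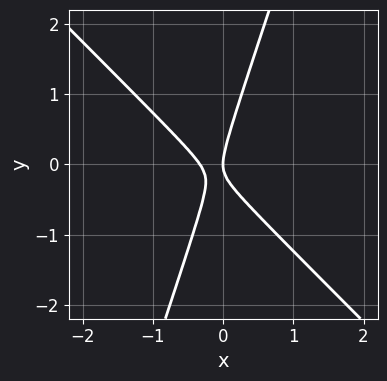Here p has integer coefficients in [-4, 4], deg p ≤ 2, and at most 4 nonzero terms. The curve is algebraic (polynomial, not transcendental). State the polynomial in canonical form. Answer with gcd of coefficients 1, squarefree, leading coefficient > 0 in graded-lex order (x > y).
The degree is 2 — a generic line meets the curve in up to 2 points.
Against the integer gridlines: it crosses the x-axis at the gridline x = 0; one y-axis crossing is at y = 0.
Putting this together gives p.

3*x^2 + 2*x*y - y^2 + x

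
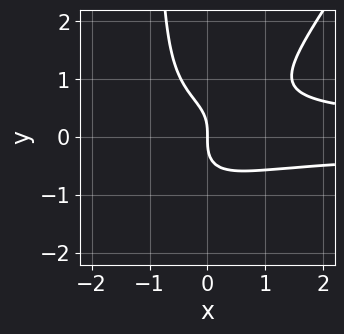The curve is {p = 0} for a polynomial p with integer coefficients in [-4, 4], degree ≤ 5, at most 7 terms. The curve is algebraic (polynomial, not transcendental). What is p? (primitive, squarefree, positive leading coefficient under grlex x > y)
First, degree: no degree-3 curve has this shape, so deg p = 4.
Then, from the visible intercepts: it crosses the y-axis at the gridline y = 0; it crosses the x-axis at the gridline x = 0.
Finally, solving for integer coefficients yields p as stated.

3*x^2*y^2 - 2*x*y^3 + x*y^2 - 2*y^3 - 2*x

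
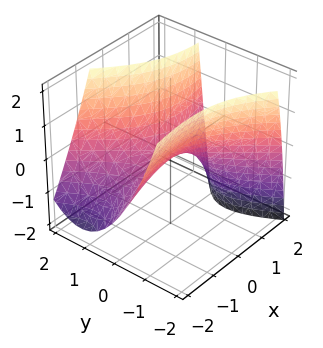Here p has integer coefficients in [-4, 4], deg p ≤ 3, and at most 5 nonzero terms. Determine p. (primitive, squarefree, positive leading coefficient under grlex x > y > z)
x^2 - 3*x*y - x*z - 3*y^2 + 3*z

Degree: the shape is more complex than any degree-1 surface, so deg p = 2.
Observable constraints: it meets the z-axis at z = 0 (among the integer gridlines); one y-axis crossing is at y = 0.
Assembling these constraints gives the stated polynomial.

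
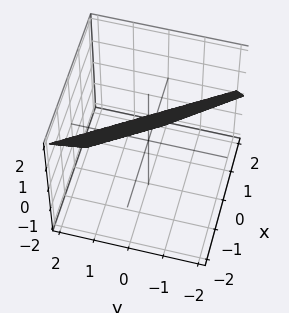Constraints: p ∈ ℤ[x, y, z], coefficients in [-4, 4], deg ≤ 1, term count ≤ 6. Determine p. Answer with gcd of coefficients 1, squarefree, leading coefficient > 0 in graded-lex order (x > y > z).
3*x + 2*y + 2*z - 2

1. Degree: the surface is flat (a plane), so deg p = 1.
2. Checking where it meets the axes: one y-axis crossing is at y = 1; it meets the z-axis at z = 1 (among the integer gridlines).
3. Assembling these constraints gives the stated polynomial.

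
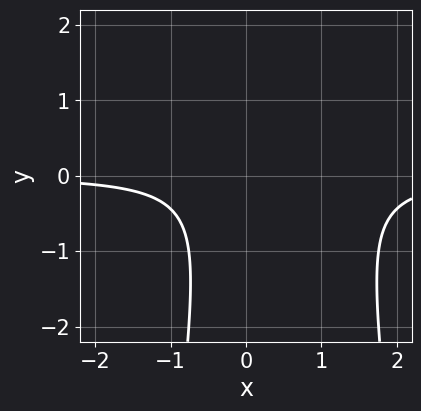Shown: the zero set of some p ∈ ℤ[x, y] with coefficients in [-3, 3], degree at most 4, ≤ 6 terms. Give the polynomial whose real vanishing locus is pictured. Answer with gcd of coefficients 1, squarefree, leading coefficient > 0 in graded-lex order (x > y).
First, the degree is 3 — no degree-2 curve has this shape.
Then, from the visible intercepts: no y-intercept at any integer in the box; it misses every integer gridline on the x-axis.
Finally, putting this together gives p.

3*x^2*y - 3*x*y + y^2 - y + 2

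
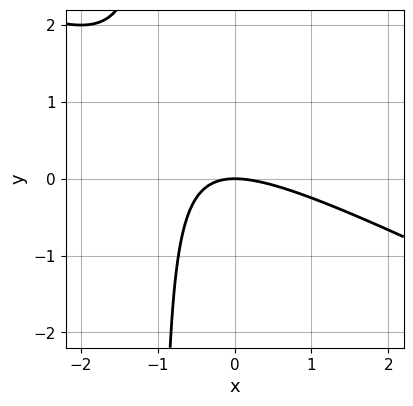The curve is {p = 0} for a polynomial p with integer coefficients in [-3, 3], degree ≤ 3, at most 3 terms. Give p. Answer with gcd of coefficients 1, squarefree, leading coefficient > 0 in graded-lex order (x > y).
x^2 + 2*x*y + 2*y

Degree: no degree-1 curve has this shape, so deg p = 2.
From the axis intercepts and sections: it meets the y-axis at y = 0 (among the integer gridlines); it meets the x-axis at x = 0 (among the integer gridlines).
These observations pin down the coefficients.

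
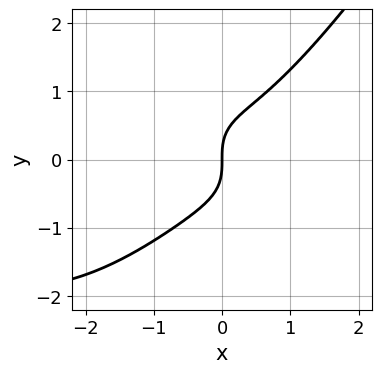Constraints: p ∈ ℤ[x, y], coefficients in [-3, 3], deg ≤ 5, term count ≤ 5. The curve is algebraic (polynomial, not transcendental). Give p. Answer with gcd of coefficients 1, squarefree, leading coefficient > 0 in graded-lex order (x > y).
2*x^3*y - x^2*y^2 + 3*x^3 - 3*y^3 + 3*x

1. Degree: a generic line meets the curve in up to 4 points, so deg p = 4.
2. Observable constraints: it meets the x-axis at x = 0 (among the integer gridlines); one y-axis crossing is at y = 0.
3. Solving for integer coefficients yields p as stated.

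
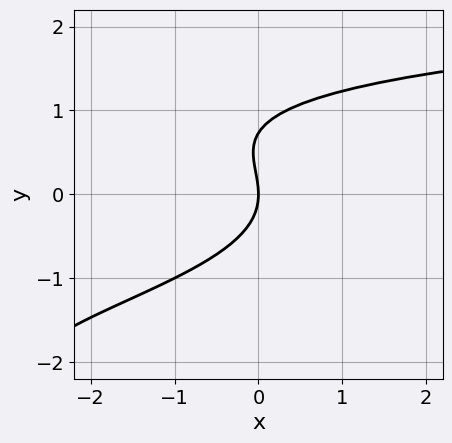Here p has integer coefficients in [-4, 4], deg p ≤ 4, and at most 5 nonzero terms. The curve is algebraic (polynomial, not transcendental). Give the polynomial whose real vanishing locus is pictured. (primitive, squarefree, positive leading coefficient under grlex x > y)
y^4 + 2*y^3 - 2*y^2 - 3*x

(a) The degree is 4 — the shape is more complex than any degree-3 curve.
(b) Observable constraints: one x-axis crossing is at x = 0; it meets the y-axis at y = 0 (among the integer gridlines).
(c) Putting this together gives p.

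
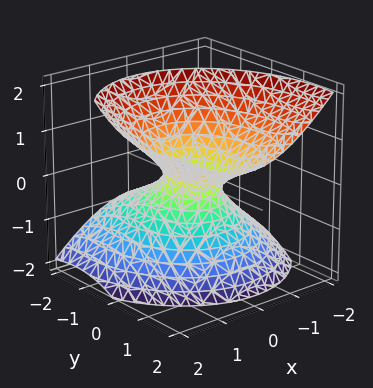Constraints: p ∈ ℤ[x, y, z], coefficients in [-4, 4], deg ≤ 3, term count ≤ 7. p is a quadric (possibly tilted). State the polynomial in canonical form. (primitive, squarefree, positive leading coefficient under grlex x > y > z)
(a) The degree is 2 — no degree-1 surface has this shape.
(b) Checking where it meets the axes: no z-intercept at any integer in the box.
(c) Putting this together gives p.

3*x^2 - x*z + 2*y^2 - 3*y*z - 3*z^2 - 1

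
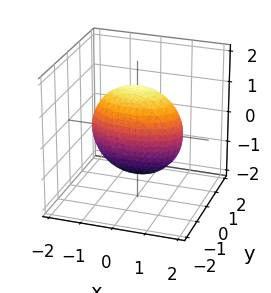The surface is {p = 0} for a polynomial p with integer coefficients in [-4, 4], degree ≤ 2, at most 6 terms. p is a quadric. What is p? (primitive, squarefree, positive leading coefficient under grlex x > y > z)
The degree is 2 — a closed, bounded, convex surface; a quadric.
Symmetries: mirror symmetry z ↦ −z ⇒ only even powers of z; the y ↦ −y reflection is a symmetry, so y appears only in even powers; mirror symmetry x ↦ −x ⇒ only even powers of x.
These observations pin down the coefficients.

x^2 + 3*y^2 + z^2 - 2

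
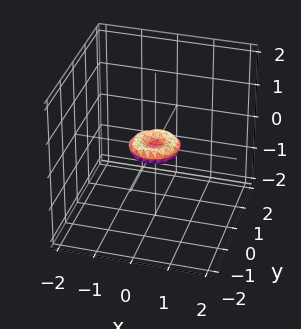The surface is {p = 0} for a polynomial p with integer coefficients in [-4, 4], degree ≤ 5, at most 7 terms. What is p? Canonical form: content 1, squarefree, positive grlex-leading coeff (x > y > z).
1. deg p = 4. A generic line meets the surface in up to 4 points.
2. Symmetries: the surface is invariant under rotation about z: p = q(x² + y², z).
3. Against the integer gridlines: it crosses the x-axis at the gridline x = 0; a circular section at z = 0 has radius between 0 and 1.
4. Solving for integer coefficients yields p as stated.

2*x^4 + 4*x^2*y^2 + 2*y^4 - x^2 - y^2 + 3*z^2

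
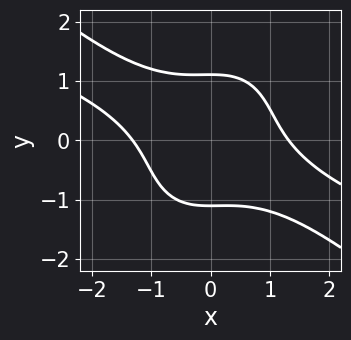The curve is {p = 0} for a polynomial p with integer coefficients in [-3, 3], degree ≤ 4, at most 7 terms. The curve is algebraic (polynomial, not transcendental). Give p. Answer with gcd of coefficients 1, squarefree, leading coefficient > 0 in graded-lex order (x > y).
x^4 + 3*x^3*y + x^2*y^2 + 2*y^4 - 3

Degree: no degree-3 curve has this shape, so deg p = 4.
Putting this together gives p.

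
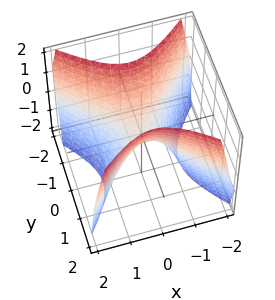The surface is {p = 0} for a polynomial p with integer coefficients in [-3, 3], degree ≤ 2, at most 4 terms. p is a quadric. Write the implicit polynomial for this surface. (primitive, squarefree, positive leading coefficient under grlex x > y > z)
3*x^2 - 3*y^2 + 2*z

(a) The degree is 2 — a saddle surface; a quadric.
(b) Symmetries: it's symmetric under y → −y, forcing even powers of y; it's symmetric under x → −x, forcing even powers of x.
(c) Against the integer gridlines: it meets the z-axis at z = 0 (among the integer gridlines); it crosses the x-axis at the gridline x = 0.
(d) The integer polynomial consistent with all of this is the stated p.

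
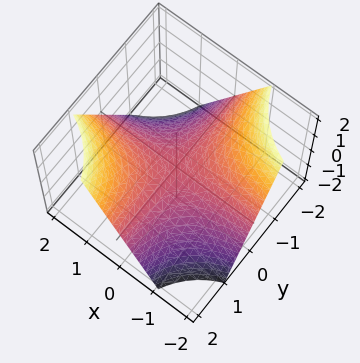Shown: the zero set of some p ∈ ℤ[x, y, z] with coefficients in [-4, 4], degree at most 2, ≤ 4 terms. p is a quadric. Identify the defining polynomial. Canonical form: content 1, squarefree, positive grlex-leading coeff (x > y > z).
First, degree: a hyperbolic paraboloid; a quadric, so deg p = 2.
Then, from the visible intercepts: every point of the x-axis in the box is on the surface; every point of the y-axis in the box is on the surface; one z-axis crossing is at z = 0.
Finally, fitting integer coefficients to these (and the overall shape) gives p.

x*y - z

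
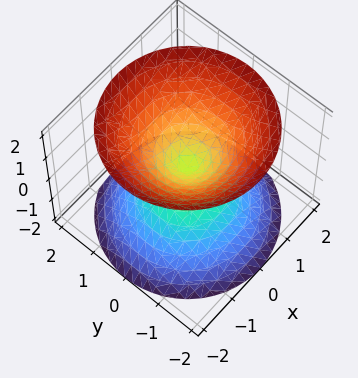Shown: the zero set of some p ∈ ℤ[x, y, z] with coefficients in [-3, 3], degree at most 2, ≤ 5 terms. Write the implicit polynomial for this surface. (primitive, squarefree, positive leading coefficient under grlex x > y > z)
I count 2 distinct pieces. Treating them together as one polynomial.
Degree: two nappes meeting at a single point; a quadric, so deg p = 2.
Symmetries: mirror symmetry z ↦ −z ⇒ only even powers of z; every cross-section ⟂ z is a circle, so x, y appear only via x² + y².
Observable constraints: a circular section at z = 1 has radius exactly 1; it meets the x-axis at x = 0 (among the integer gridlines); one z-axis crossing is at z = 0; one y-axis crossing is at y = 0.
These observations pin down the coefficients.

x^2 + y^2 - z^2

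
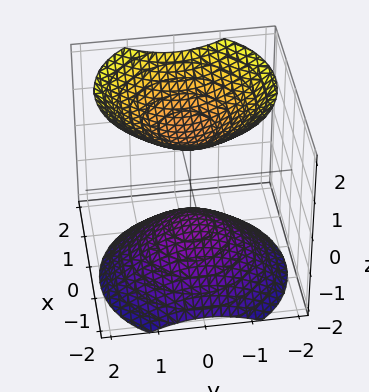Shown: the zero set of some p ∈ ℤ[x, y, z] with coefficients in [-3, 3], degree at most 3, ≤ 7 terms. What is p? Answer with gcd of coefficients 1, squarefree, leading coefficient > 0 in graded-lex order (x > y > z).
2*x^2 - x*z + 2*y^2 - 2*z^2 + 2

First, I count 2 distinct pieces. Treating them together as one polynomial.
Next, degree: a generic line meets the surface in up to 2 points, so deg p = 2.
Then, against the integer gridlines: the surface avoids every integer y-axis point in the box; among the integer gridlines, it crosses the z-axis at z ∈ {-1, 1}.
Finally, assembling these constraints gives the stated polynomial.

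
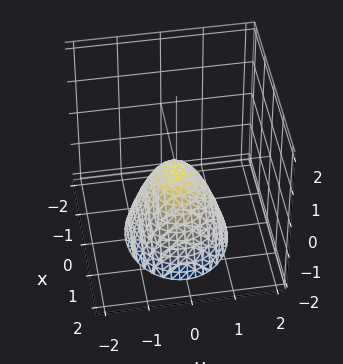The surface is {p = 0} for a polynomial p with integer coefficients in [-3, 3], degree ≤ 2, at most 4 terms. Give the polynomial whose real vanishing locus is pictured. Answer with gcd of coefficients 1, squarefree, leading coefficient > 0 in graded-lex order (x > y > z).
2*x^2 + 3*y^2 + 2*z

deg p = 2. A single bowl opening along one axis; a quadric.
Symmetries: it's symmetric under y → −y, forcing even powers of y; mirror symmetry x ↦ −x ⇒ only even powers of x.
Against the integer gridlines: it crosses the x-axis at the gridline x = 0; one z-axis crossing is at z = 0; it meets the y-axis at y = 0 (among the integer gridlines).
These observations pin down the coefficients.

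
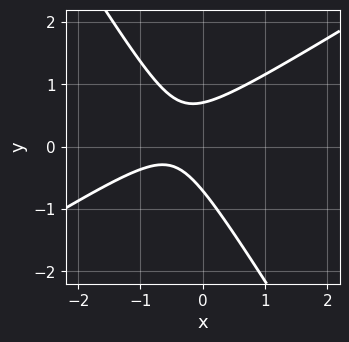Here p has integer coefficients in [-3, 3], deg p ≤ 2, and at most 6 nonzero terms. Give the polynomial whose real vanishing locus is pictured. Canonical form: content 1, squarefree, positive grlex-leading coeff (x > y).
2*x^2 - 2*x*y - 2*y^2 + 2*x + 1

First, the degree is 2 — no degree-1 curve has this shape.
Next, checking where it meets the axes: no x-intercept at any integer in the box.
Finally, assembling these constraints gives the stated polynomial.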